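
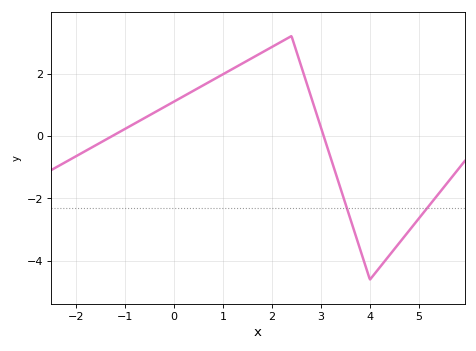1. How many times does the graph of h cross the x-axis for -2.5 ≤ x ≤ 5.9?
2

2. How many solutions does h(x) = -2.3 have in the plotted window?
2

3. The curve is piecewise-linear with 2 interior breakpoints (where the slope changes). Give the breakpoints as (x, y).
(2.4, 3.2); (4, -4.6)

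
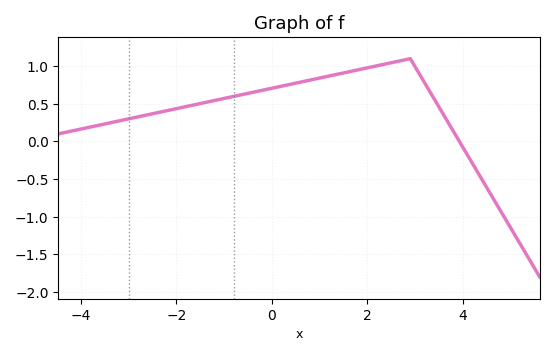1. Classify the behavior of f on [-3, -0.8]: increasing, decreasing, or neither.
increasing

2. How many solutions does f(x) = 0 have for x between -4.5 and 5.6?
1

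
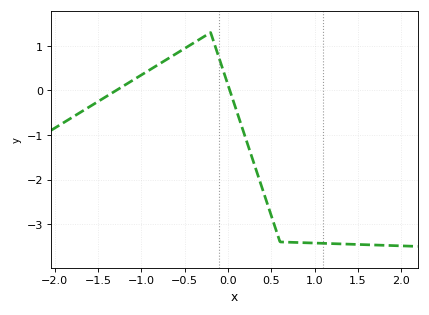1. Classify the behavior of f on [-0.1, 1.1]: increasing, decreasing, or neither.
decreasing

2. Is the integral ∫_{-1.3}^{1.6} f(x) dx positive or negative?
negative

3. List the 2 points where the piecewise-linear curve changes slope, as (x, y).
(-0.2, 1.3); (0.6, -3.4)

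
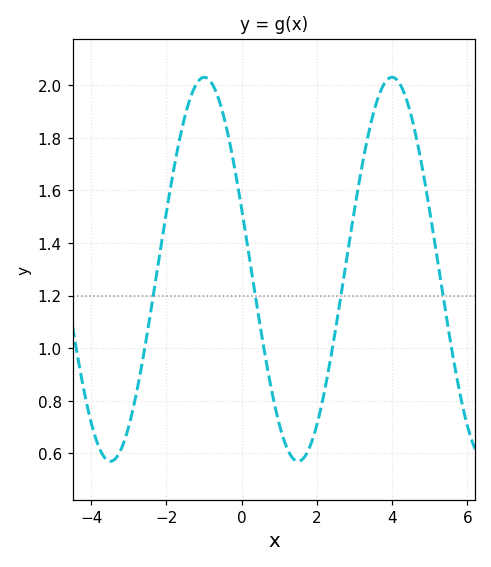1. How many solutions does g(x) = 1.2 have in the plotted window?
4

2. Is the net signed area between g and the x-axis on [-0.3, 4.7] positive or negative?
positive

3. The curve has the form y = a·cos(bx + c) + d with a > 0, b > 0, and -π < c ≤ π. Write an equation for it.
y = 0.73cos(1.26x + 1.25) + 1.3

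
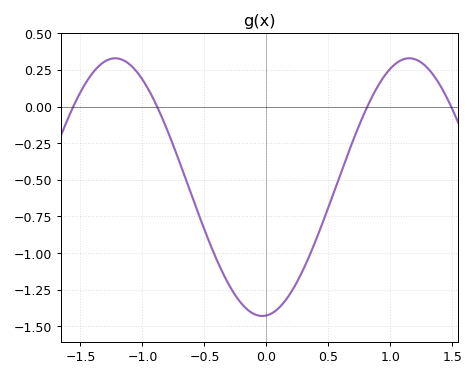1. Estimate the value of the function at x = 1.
0.25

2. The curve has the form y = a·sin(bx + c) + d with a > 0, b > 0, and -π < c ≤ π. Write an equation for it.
y = 0.88sin(2.6x - 1.5) - 0.55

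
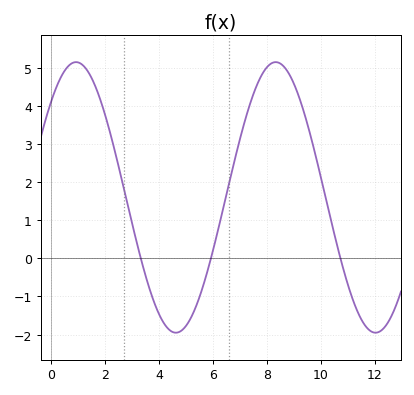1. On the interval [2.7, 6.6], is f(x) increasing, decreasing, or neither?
neither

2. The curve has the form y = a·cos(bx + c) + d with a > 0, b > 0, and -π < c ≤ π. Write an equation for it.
y = 3.55cos(0.85x - 0.79) + 1.6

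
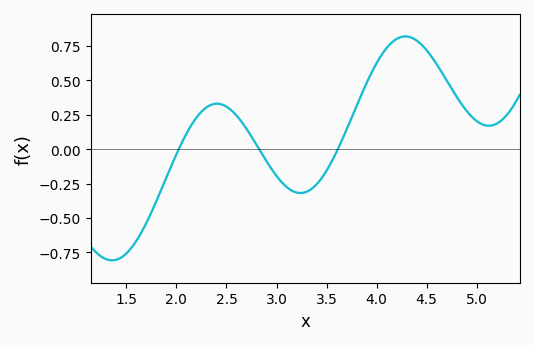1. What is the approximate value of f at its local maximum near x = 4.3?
0.819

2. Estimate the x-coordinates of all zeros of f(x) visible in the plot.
2.02, 2.83, 3.61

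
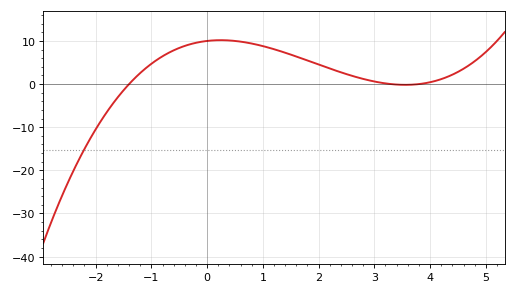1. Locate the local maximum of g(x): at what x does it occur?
0.2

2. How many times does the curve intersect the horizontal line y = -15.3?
1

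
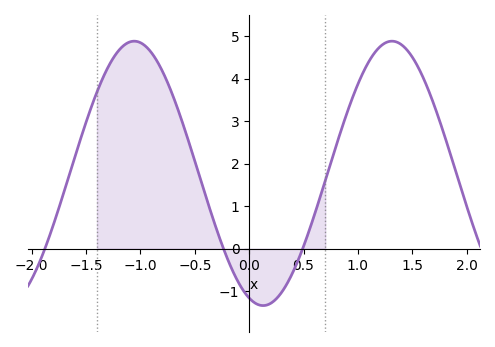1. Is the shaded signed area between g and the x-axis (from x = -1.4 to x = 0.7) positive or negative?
positive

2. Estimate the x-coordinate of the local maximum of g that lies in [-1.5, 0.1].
-1.06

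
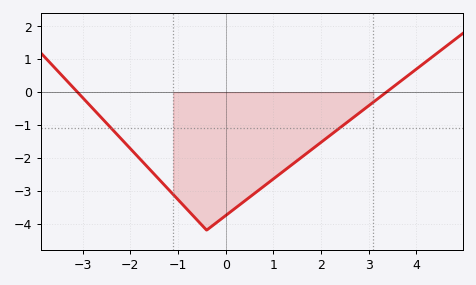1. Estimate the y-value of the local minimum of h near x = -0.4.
-4.2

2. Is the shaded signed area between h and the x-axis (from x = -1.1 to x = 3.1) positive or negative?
negative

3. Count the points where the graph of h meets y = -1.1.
2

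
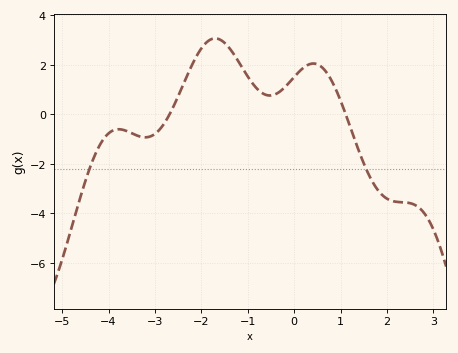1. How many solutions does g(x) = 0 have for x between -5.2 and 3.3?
2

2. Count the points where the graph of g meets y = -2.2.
2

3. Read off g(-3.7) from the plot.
-0.6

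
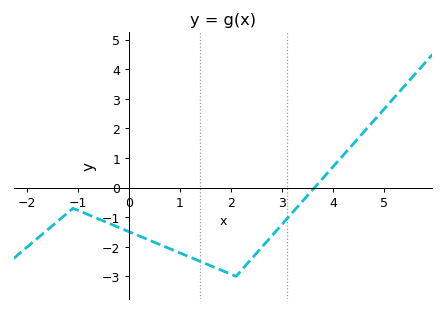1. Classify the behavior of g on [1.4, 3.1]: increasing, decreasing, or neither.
neither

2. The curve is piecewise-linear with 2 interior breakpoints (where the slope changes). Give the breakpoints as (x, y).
(-1.1, -0.7); (2.1, -3)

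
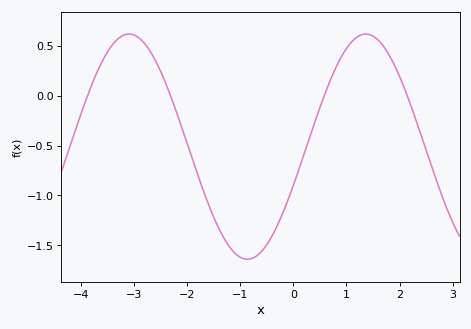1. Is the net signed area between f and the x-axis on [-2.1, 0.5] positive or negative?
negative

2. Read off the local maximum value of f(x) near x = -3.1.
0.6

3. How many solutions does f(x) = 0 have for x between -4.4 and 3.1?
4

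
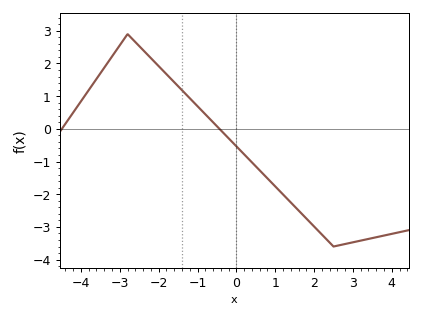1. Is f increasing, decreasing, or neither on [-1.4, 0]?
decreasing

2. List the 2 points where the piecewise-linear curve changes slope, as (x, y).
(-2.8, 2.9); (2.5, -3.6)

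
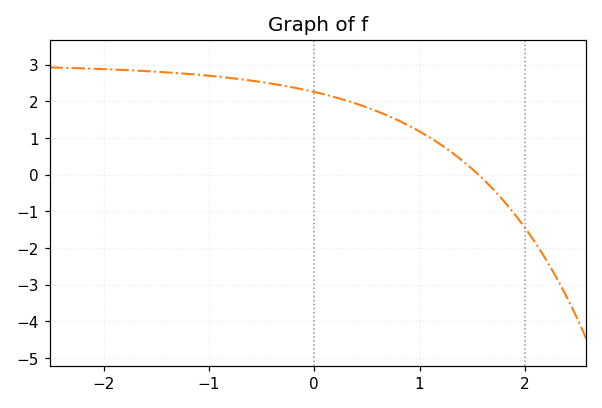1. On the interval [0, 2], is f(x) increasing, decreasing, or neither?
decreasing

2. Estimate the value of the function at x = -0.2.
2.38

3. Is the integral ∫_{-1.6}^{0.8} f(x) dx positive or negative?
positive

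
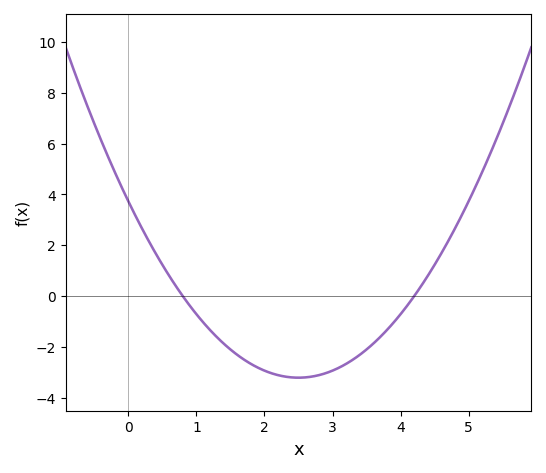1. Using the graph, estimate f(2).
-2.93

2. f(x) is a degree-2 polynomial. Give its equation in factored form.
y = 1.11(x - 0.8)(x - 4.2)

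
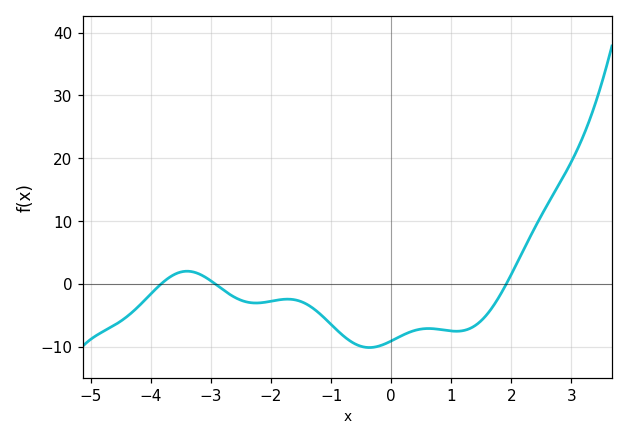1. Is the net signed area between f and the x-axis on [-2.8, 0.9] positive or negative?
negative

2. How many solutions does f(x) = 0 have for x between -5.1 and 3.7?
3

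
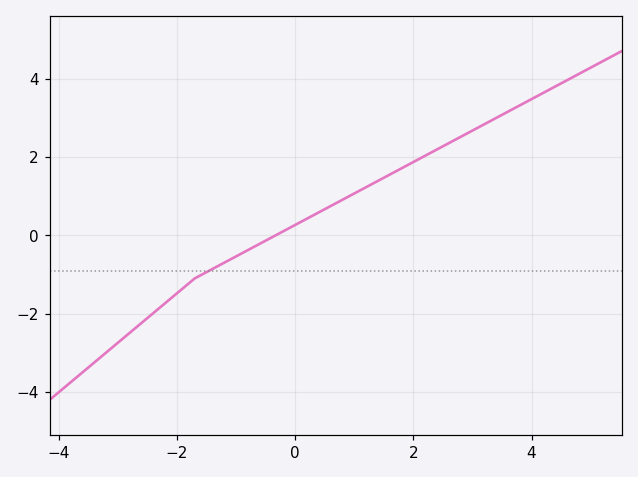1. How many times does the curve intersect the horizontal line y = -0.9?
1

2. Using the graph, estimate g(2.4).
2.19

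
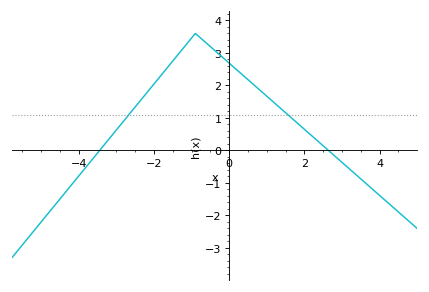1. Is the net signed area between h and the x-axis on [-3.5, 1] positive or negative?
positive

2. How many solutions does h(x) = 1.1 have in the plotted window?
2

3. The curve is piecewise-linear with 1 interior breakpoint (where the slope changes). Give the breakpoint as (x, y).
(-0.9, 3.6)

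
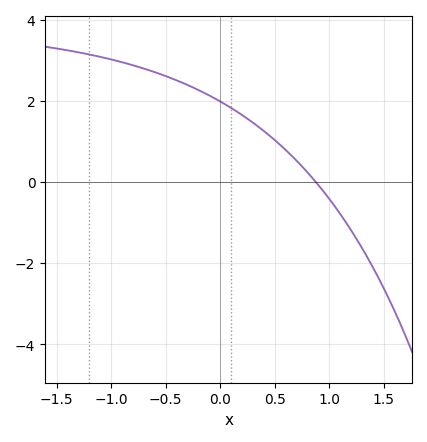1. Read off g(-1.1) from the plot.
3.09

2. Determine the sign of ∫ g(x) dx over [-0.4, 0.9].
positive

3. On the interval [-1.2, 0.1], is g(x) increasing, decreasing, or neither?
decreasing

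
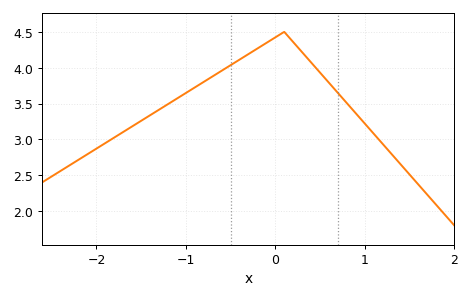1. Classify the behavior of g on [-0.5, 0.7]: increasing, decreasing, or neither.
neither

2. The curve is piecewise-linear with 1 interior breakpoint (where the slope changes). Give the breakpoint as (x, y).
(0.1, 4.5)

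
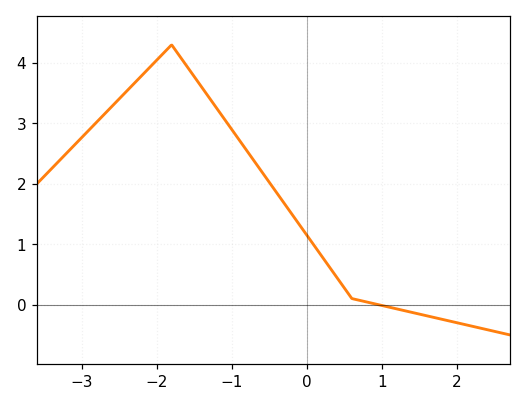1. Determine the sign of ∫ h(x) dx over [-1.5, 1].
positive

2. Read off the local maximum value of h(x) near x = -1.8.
4.3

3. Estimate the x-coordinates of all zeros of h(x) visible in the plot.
1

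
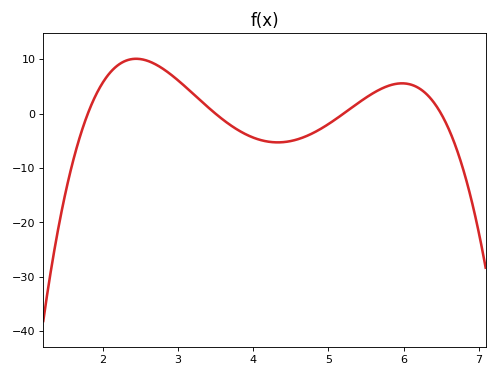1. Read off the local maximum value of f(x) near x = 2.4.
10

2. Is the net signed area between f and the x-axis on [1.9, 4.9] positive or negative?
positive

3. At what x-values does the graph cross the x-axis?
1.8, 3.5, 5.2, 6.5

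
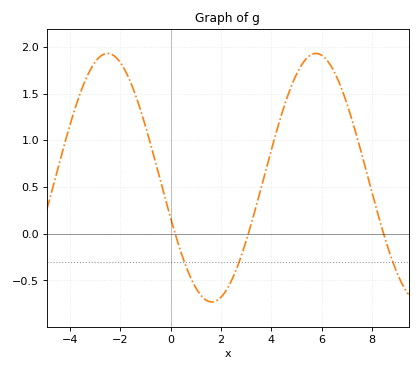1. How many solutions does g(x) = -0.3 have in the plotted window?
3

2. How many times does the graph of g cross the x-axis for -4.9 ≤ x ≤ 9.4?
3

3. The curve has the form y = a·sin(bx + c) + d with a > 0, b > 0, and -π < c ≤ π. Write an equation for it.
y = 1.33sin(0.76x - 2.81) + 0.6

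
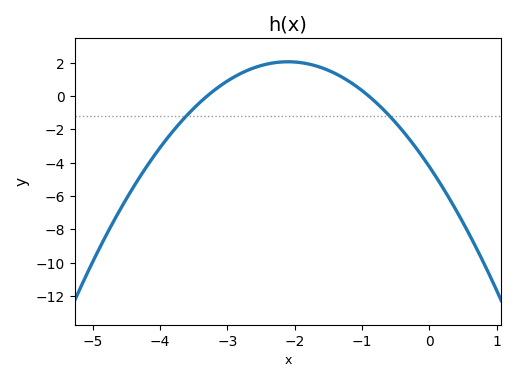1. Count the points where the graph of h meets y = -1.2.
2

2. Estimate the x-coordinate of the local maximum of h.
-2.1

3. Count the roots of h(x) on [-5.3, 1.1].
2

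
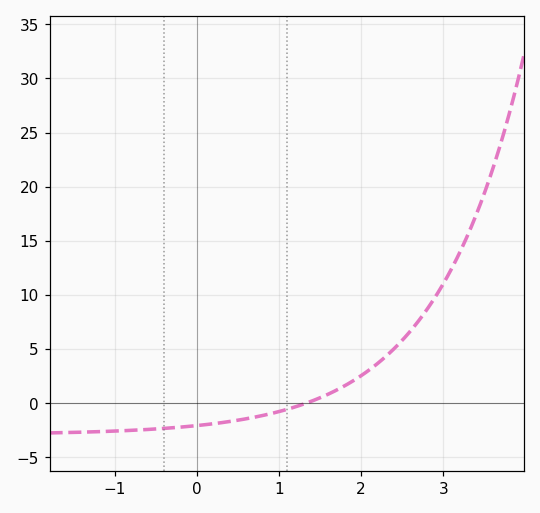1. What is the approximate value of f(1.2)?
-0.326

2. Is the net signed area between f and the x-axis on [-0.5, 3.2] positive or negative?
positive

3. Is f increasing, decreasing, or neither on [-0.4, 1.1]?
increasing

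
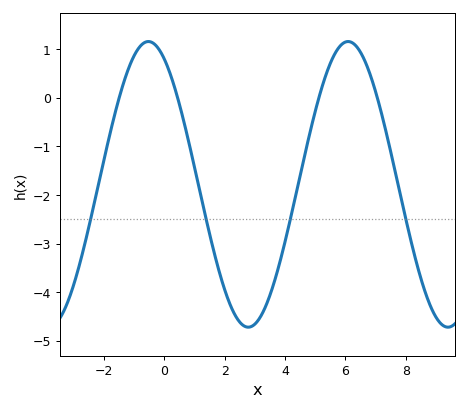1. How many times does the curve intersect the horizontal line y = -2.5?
4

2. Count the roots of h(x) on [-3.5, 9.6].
4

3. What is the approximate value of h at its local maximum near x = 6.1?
1.2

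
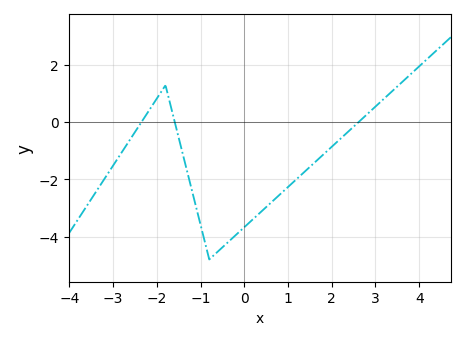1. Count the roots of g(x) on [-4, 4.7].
3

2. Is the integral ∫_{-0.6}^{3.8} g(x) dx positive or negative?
negative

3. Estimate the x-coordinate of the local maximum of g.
-1.8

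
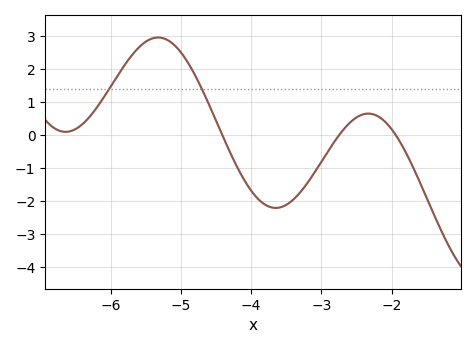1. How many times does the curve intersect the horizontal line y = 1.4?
2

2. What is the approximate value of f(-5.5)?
2.8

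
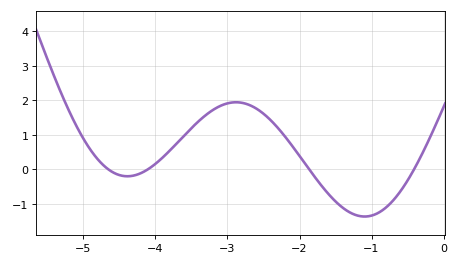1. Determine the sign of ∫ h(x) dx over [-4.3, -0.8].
positive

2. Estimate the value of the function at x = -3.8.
0.541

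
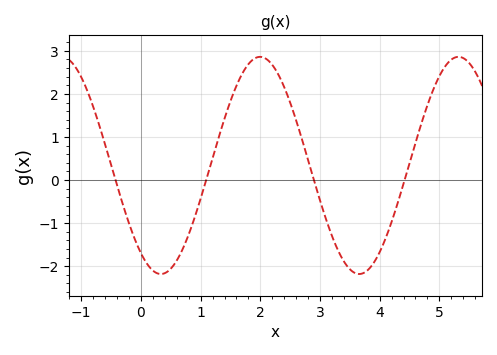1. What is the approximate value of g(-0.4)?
-0.1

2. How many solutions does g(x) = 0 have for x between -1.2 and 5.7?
4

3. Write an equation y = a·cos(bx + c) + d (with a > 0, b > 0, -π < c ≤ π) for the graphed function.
y = 2.52cos(1.9x + 2.5) + 0.34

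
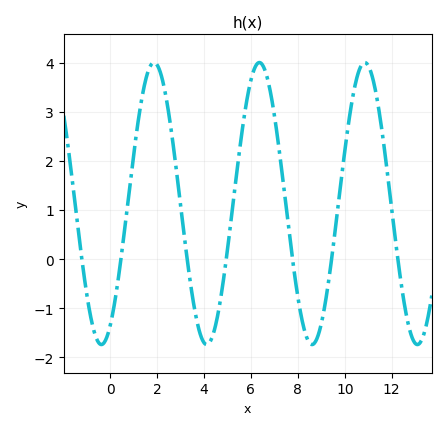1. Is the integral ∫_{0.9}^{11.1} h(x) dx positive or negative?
positive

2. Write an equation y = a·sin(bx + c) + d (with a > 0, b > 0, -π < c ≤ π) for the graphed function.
y = 2.87sin(1.4x - 1.05) + 1.13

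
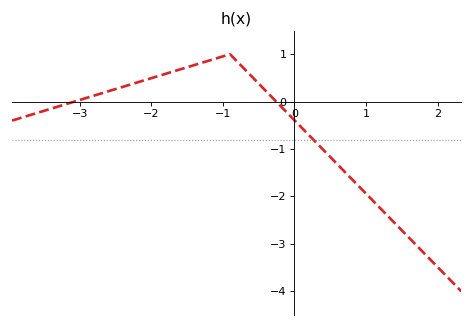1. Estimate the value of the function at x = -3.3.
-0.1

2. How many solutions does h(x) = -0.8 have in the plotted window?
1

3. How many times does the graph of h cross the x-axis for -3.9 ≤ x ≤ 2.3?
2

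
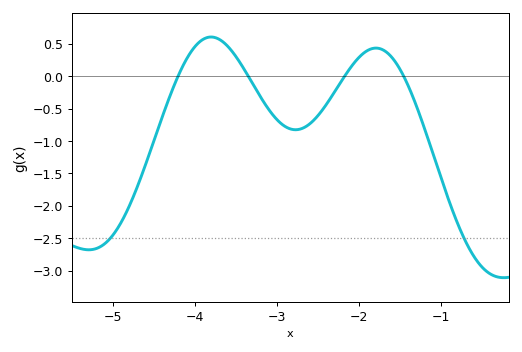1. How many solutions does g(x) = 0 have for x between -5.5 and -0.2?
4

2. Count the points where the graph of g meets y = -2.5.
2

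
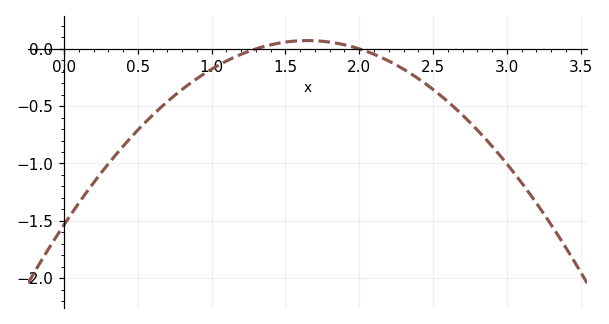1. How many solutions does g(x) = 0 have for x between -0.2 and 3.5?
2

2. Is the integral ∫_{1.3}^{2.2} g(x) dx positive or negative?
positive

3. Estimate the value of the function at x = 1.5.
0.05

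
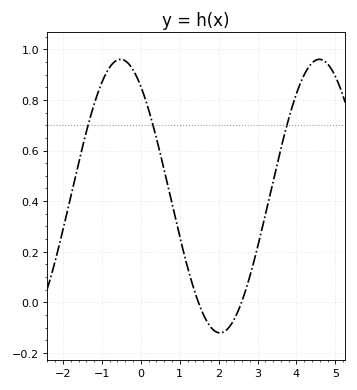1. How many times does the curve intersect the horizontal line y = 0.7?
3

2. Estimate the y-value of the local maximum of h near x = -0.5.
0.96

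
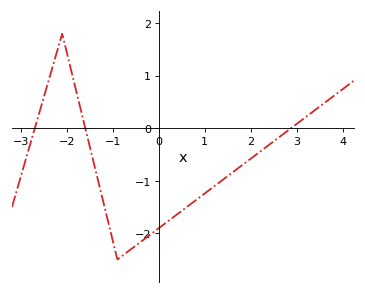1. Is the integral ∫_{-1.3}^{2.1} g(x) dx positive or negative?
negative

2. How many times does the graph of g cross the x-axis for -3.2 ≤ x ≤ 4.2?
3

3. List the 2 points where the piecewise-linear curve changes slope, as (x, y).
(-2.1, 1.8); (-0.9, -2.5)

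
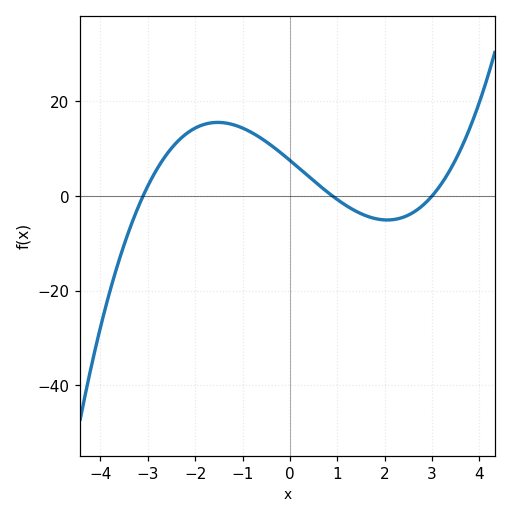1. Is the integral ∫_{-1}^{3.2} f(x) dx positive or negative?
positive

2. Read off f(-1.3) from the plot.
16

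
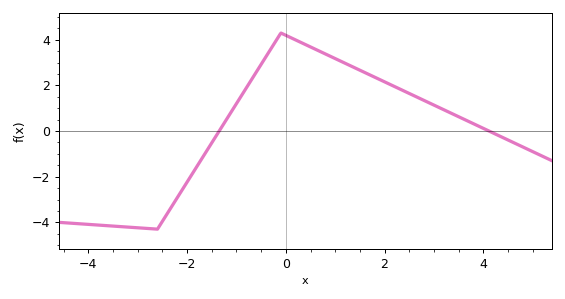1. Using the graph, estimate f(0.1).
4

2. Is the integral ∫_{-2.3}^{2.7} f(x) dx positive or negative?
positive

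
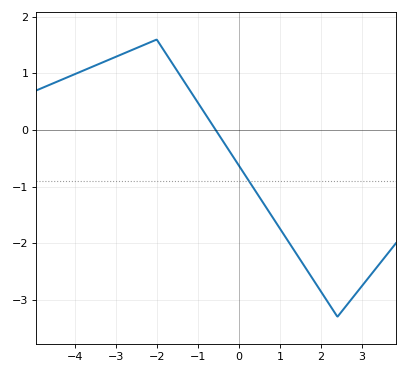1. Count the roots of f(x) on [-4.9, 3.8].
1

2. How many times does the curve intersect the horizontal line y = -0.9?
1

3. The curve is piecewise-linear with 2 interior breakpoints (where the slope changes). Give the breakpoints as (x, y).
(-2, 1.6); (2.4, -3.3)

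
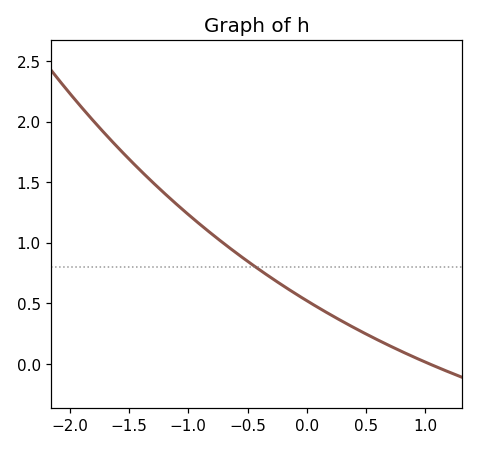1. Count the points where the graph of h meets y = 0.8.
1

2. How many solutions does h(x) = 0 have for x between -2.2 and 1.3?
1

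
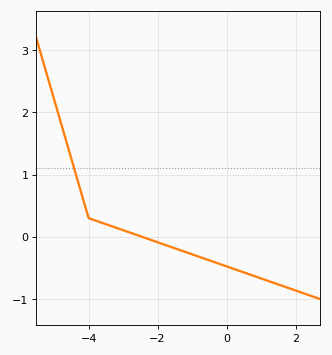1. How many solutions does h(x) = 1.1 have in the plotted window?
1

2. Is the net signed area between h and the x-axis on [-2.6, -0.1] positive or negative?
negative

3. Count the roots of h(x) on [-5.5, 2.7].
1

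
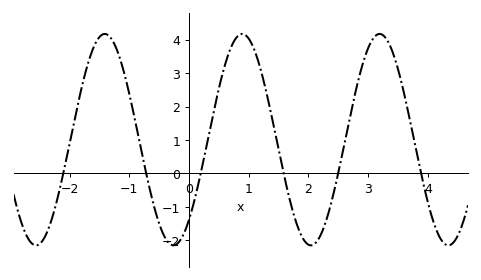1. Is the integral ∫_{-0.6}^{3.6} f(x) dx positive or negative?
positive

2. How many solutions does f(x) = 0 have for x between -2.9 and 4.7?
6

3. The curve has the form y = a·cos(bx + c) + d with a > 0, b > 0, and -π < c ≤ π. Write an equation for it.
y = 3.16cos(2.7x - 2.4) + 1.01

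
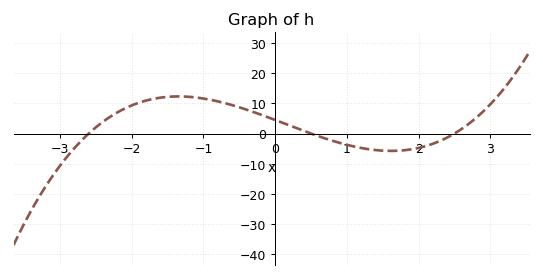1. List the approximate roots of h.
-2.6, 0.5, 2.5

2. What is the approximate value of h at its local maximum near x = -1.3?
12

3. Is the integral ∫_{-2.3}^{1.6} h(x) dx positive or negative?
positive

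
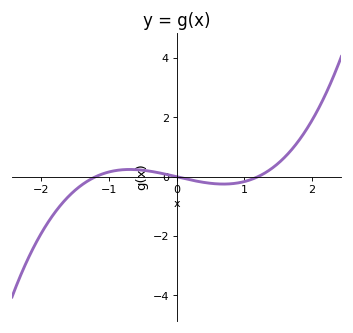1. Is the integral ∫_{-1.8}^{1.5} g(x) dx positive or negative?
negative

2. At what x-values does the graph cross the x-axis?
-1.2, 0, 1.2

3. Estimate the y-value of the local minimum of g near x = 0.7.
-0.246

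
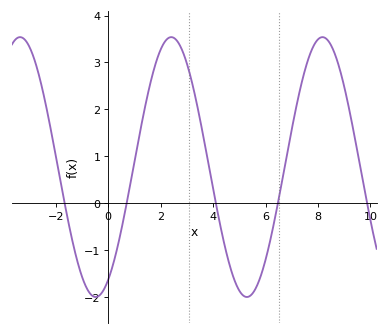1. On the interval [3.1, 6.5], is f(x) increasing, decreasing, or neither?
neither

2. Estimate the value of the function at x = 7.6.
3.02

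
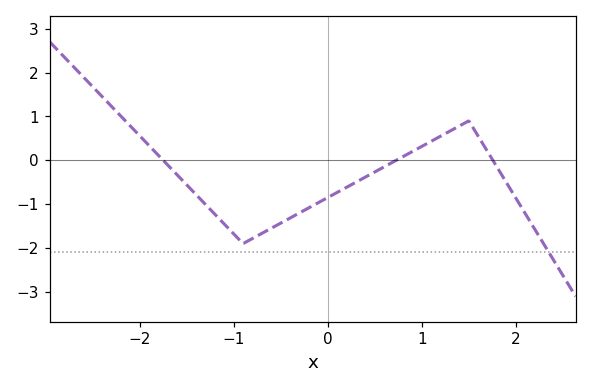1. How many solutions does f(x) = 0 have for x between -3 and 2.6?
3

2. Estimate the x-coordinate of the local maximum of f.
1.5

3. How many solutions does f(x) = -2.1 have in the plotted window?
1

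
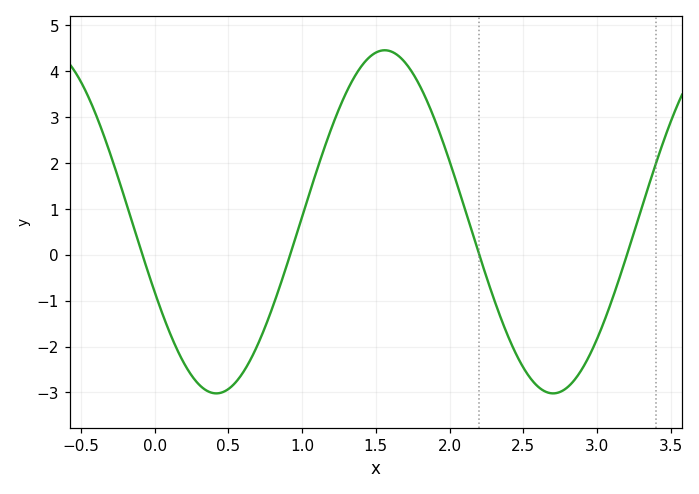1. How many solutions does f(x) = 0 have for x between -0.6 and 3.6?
4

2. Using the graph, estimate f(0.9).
-0.187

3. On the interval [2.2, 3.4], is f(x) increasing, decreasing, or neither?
neither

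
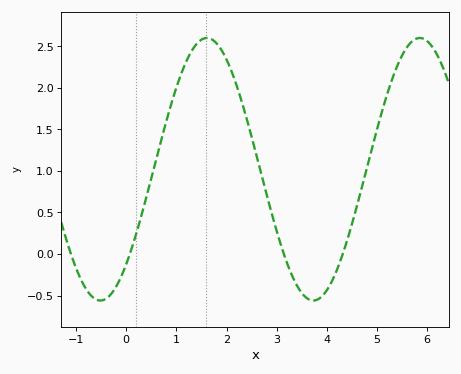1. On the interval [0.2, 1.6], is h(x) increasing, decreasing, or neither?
increasing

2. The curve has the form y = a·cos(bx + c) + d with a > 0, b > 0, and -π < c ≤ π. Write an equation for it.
y = 1.58cos(1.5x - 2.4) + 1.02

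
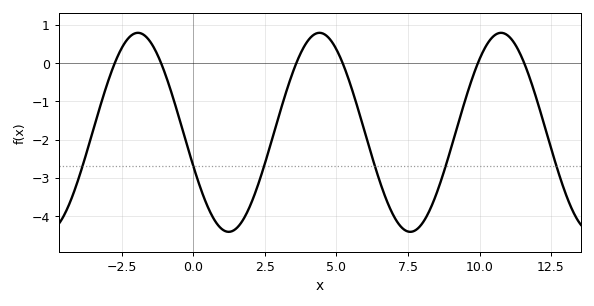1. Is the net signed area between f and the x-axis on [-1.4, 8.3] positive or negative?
negative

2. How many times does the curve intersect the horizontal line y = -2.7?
6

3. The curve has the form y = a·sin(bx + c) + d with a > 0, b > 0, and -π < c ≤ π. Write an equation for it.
y = 2.6sin(0.99x - 2.79) - 1.81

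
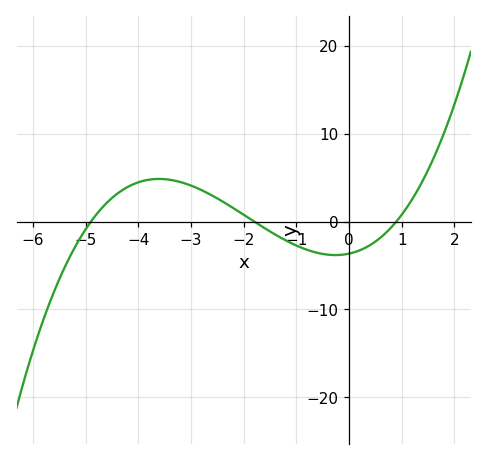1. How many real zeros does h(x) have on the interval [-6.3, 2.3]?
3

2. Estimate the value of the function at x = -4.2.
3.94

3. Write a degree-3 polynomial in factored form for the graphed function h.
y = 0.46(x + 4.9)(x + 1.8)(x - 0.9)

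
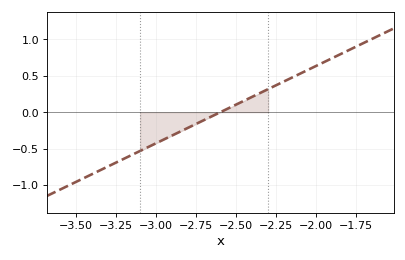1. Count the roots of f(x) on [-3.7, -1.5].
1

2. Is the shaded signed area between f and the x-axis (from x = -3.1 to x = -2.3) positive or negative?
negative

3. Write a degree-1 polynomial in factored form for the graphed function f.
y = 1.06(x + 2.6)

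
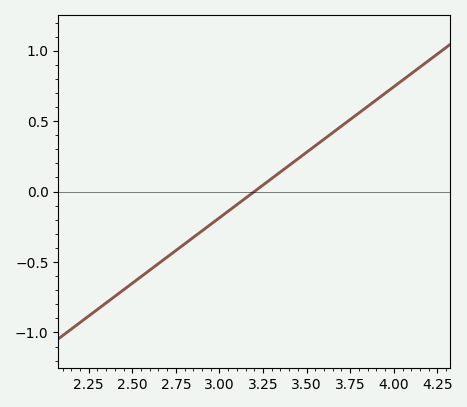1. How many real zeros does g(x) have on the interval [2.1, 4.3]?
1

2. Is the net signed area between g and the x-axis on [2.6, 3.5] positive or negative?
negative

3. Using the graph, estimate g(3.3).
0.1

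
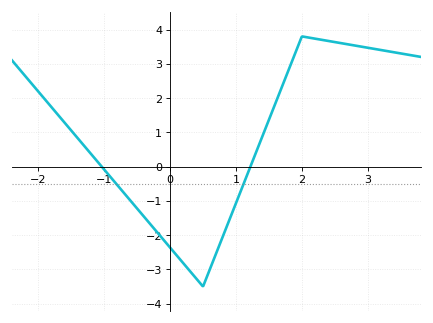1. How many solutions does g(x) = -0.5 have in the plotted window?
2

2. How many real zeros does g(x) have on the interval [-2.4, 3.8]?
2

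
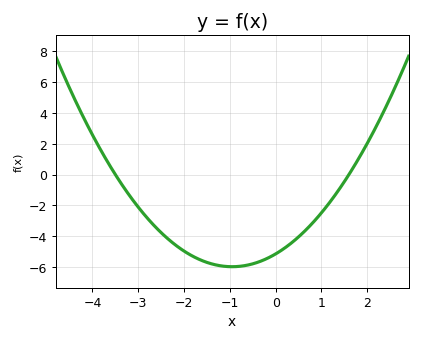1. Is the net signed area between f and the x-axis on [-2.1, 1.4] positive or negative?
negative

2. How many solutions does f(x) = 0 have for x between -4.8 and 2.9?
2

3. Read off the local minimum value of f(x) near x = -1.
-6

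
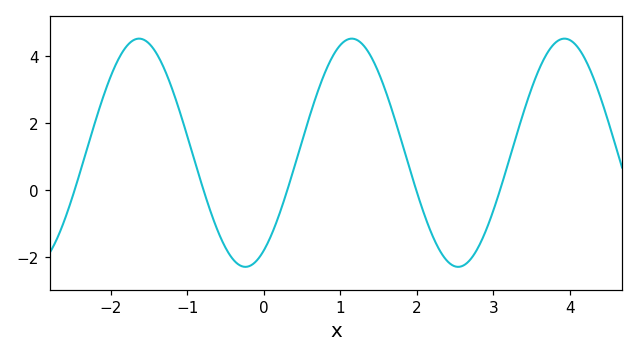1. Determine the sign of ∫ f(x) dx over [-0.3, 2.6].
positive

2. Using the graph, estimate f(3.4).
2.35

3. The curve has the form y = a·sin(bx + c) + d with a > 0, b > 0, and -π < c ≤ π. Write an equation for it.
y = 3.4sin(2.26x - 1.03) + 1.12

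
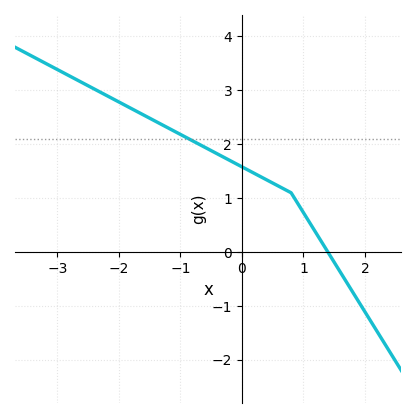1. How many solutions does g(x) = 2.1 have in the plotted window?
1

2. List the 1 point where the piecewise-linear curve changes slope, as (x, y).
(0.8, 1.1)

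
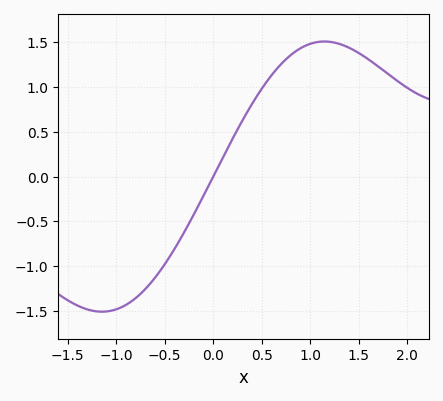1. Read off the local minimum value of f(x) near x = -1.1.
-1.51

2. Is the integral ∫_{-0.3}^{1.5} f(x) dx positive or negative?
positive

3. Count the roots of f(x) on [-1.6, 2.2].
1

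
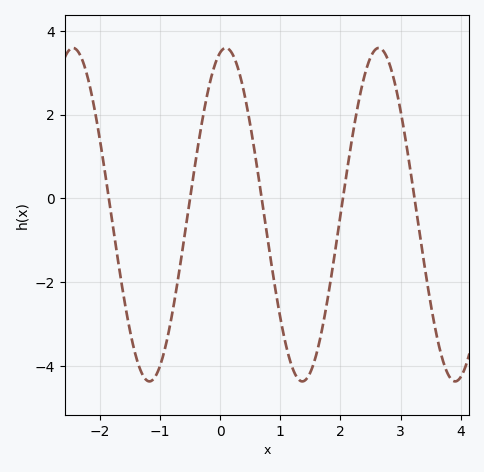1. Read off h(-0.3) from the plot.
1.86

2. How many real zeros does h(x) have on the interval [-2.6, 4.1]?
5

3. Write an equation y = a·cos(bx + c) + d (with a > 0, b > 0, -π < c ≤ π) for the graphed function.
y = 3.98cos(2.47x - 0.23) - 0.39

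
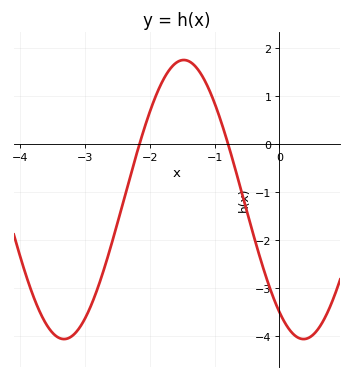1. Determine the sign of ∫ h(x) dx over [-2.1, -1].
positive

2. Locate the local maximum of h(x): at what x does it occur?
-1.48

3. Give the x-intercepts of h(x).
-2.16, -0.791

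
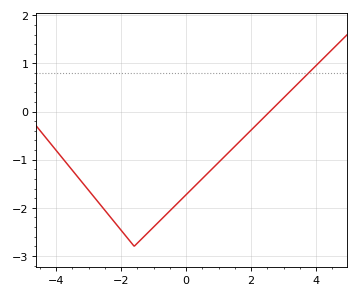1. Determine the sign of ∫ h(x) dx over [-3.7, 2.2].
negative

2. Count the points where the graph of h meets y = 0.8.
1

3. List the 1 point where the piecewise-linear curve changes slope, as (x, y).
(-1.6, -2.8)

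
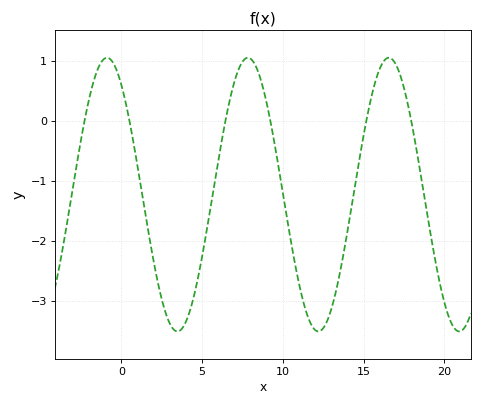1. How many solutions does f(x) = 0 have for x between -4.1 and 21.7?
6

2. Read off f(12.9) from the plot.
-3.2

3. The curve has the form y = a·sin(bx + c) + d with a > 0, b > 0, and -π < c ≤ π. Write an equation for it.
y = 2.28sin(0.72x + 2.2) - 1.23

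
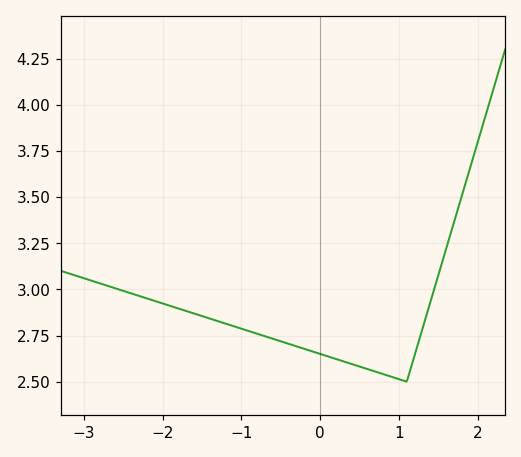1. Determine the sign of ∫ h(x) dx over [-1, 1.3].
positive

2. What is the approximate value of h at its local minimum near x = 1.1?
2.5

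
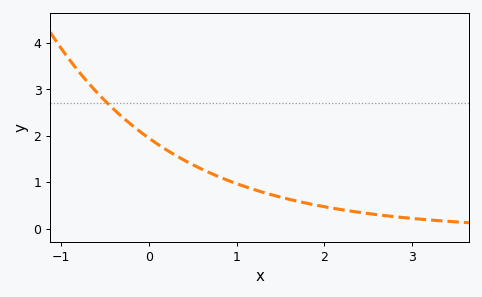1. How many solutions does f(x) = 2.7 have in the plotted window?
1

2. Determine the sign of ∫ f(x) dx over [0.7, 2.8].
positive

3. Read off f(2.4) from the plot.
0.349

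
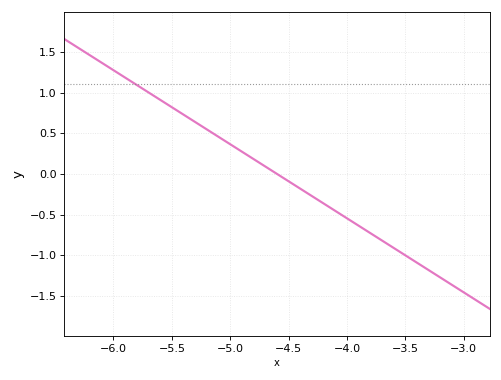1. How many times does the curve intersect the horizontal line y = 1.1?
1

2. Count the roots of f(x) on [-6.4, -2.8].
1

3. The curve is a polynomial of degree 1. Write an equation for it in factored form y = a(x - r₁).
y = -0.91(x + 4.6)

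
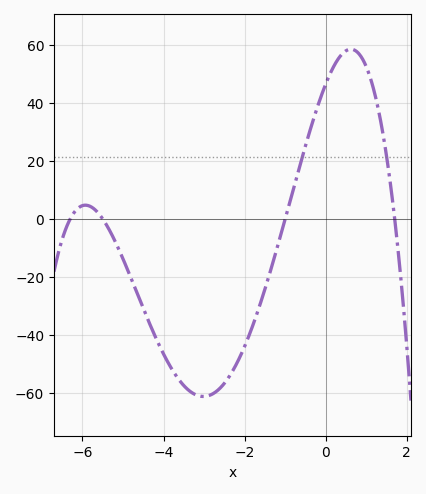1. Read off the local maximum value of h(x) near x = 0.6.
58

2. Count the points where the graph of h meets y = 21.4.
2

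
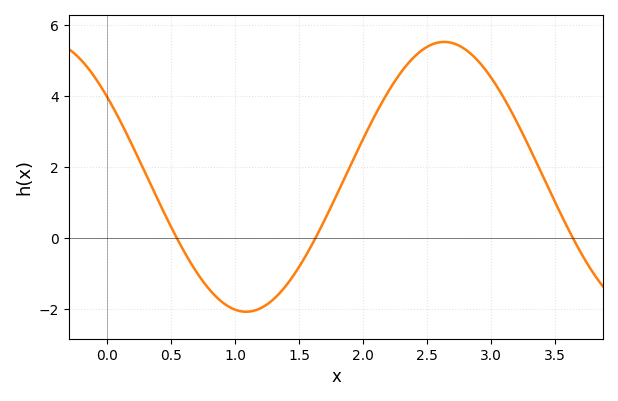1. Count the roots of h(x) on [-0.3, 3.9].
3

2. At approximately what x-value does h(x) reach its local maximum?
2.6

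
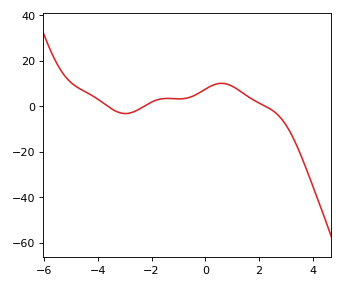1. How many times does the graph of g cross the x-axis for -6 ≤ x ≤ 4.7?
3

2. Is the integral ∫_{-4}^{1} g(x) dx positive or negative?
positive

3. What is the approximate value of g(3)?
-8.25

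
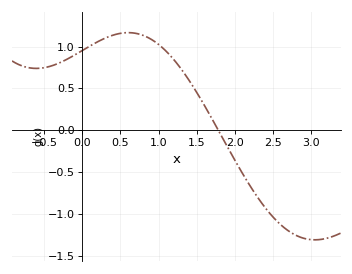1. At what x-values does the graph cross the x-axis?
1.8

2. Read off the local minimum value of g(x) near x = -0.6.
0.75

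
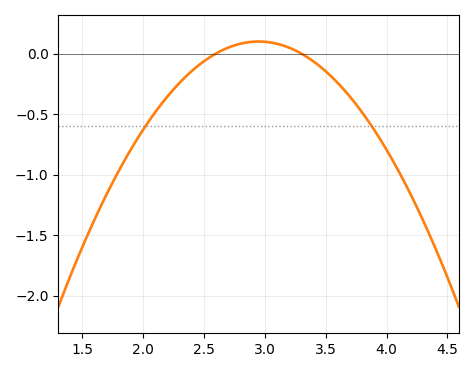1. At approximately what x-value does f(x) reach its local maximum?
2.95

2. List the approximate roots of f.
2.6, 3.3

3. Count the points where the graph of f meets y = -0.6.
2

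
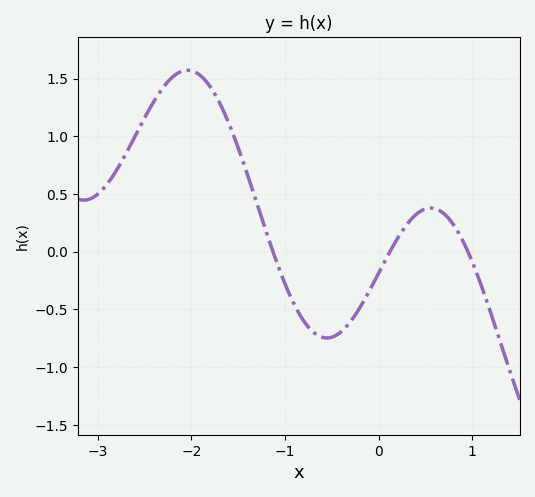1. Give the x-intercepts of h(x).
-1.13, 0.119, 0.953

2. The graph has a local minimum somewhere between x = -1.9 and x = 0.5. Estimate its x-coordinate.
-0.554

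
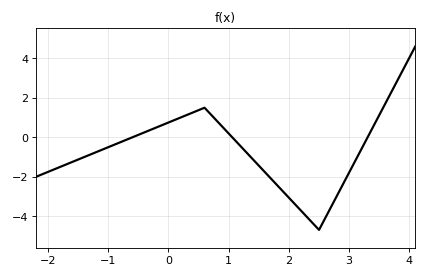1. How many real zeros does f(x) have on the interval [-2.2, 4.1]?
3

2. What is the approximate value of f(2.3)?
-4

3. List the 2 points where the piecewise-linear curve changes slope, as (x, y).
(0.6, 1.5); (2.5, -4.7)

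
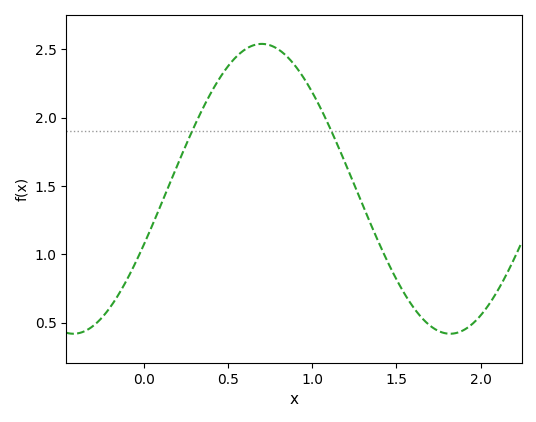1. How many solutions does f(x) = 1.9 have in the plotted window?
2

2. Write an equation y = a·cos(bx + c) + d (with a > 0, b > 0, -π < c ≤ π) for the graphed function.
y = 1.06cos(2.8x - 2) + 1.48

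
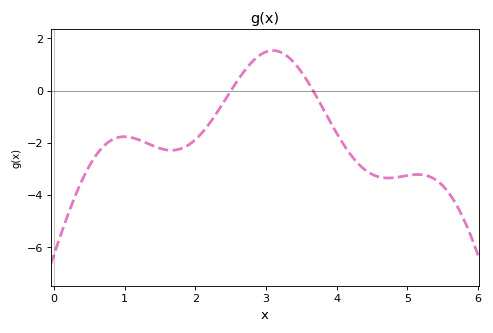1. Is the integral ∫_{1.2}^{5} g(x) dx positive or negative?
negative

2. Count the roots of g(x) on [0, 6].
2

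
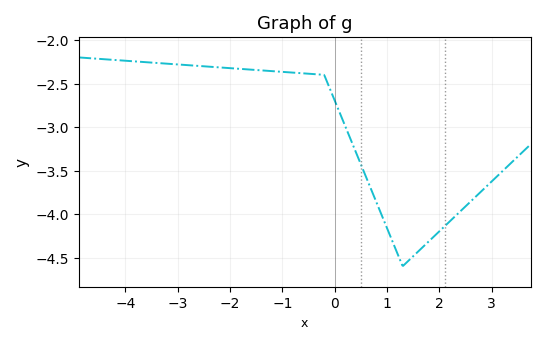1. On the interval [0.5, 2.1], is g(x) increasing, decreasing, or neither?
neither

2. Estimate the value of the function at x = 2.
-4.2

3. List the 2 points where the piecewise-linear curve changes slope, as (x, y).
(-0.2, -2.4); (1.3, -4.6)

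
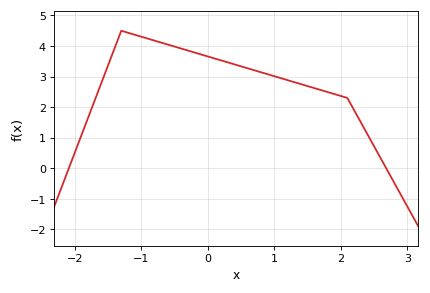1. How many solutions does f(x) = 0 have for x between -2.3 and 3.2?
2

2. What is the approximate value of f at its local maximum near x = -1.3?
4.5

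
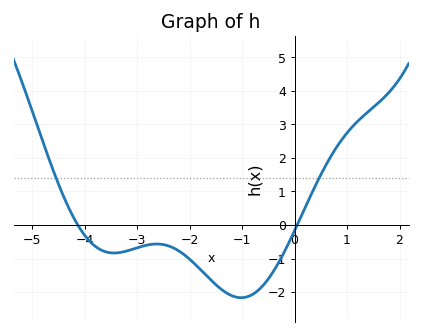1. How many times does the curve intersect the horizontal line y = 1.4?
2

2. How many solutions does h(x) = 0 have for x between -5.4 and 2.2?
2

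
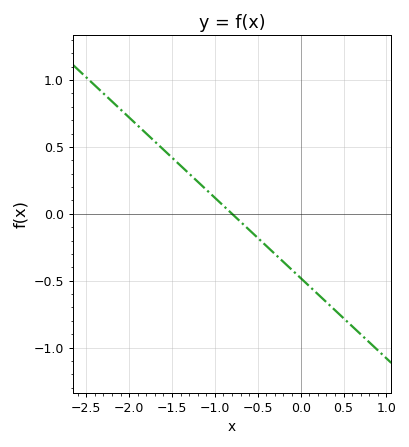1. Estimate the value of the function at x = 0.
-0.5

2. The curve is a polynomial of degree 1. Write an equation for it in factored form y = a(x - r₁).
y = -0.6(x + 0.8)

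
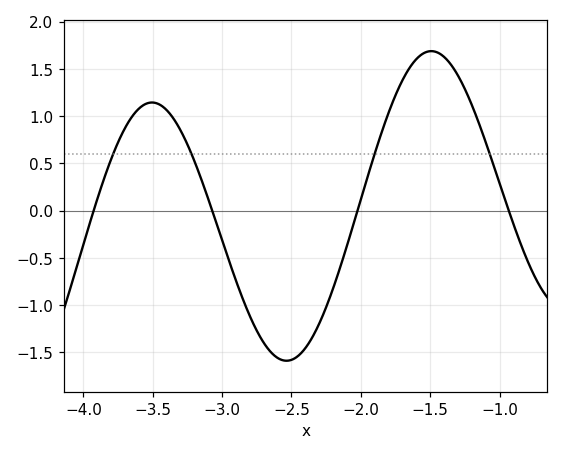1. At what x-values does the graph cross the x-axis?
-3.93, -3.07, -2.02, -0.933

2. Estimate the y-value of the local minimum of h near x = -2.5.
-1.59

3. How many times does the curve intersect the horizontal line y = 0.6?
4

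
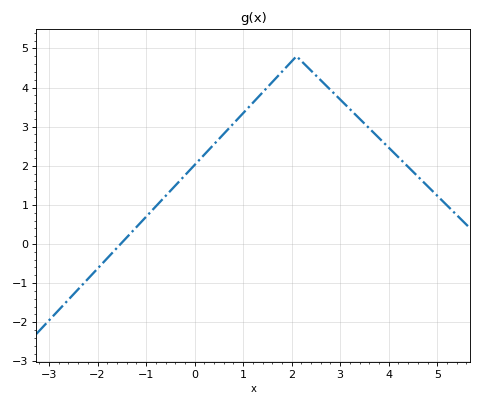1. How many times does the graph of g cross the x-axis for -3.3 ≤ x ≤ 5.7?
1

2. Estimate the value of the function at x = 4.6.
1.73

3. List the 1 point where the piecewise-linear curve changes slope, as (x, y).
(2.1, 4.8)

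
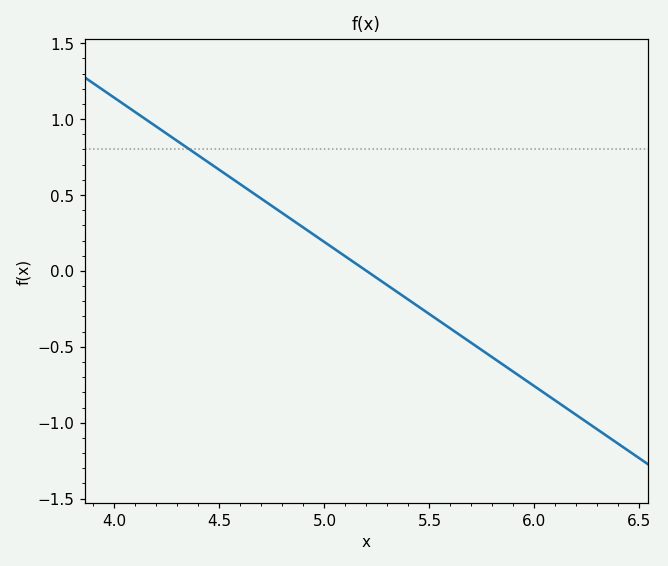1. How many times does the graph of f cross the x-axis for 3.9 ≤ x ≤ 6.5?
1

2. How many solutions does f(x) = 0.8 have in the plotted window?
1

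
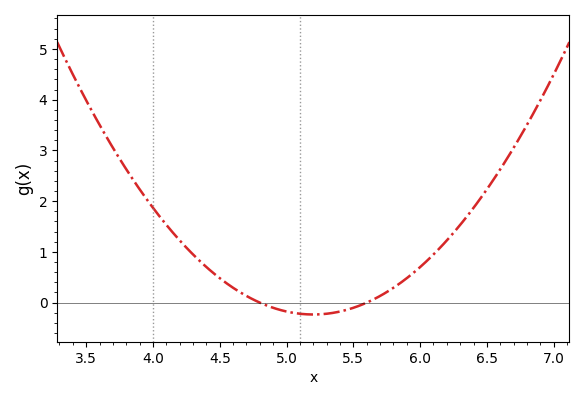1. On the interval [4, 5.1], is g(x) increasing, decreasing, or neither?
decreasing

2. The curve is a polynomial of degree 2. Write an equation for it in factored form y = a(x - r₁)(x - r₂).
y = 1.46(x - 4.8)(x - 5.6)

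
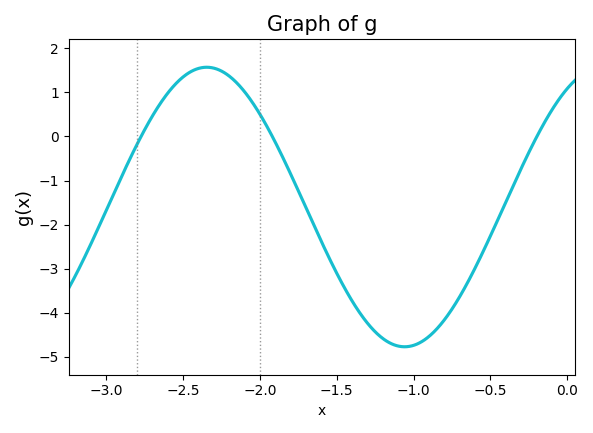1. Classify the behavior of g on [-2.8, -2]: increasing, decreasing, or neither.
neither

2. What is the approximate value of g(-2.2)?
1.37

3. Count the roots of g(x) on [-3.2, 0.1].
3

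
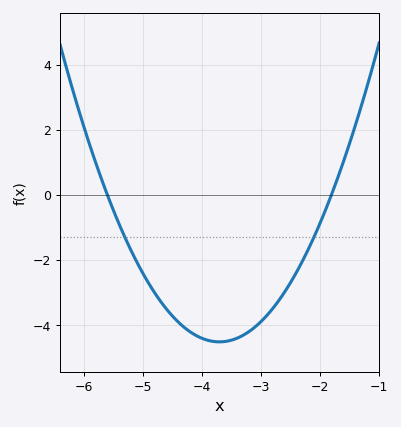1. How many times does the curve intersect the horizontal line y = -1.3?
2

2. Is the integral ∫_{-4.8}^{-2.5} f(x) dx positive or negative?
negative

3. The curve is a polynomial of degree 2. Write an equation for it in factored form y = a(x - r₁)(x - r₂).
y = 1.25(x + 5.6)(x + 1.8)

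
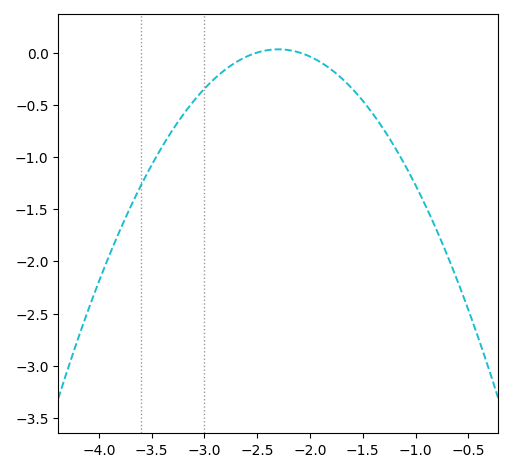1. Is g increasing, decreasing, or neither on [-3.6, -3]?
increasing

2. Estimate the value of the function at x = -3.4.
-0.9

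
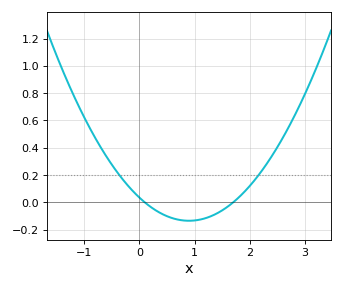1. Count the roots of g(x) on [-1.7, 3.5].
2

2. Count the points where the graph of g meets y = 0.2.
2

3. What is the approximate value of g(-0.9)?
0.54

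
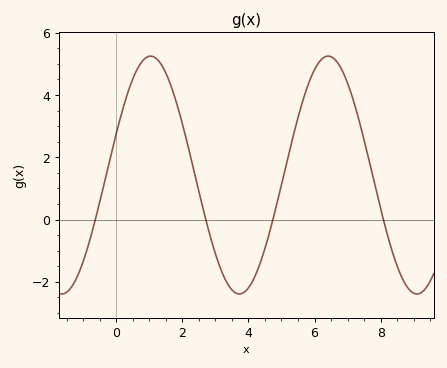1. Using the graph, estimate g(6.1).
5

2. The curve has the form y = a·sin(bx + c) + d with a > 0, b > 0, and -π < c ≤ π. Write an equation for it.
y = 3.82sin(1.2x + 0.35) + 1.43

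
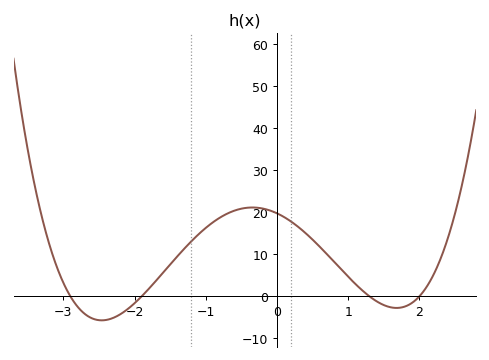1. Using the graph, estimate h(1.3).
0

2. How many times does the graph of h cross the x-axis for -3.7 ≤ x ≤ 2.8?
4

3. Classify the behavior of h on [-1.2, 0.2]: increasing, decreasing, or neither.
neither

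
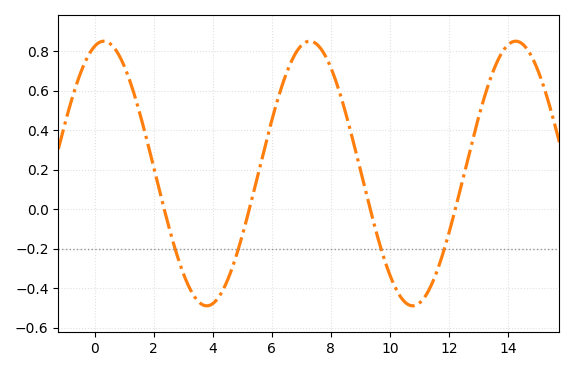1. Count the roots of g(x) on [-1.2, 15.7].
4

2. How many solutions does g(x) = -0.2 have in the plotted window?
4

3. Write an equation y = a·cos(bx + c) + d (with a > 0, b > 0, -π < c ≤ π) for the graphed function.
y = 0.67cos(0.9x - 0.272) + 0.18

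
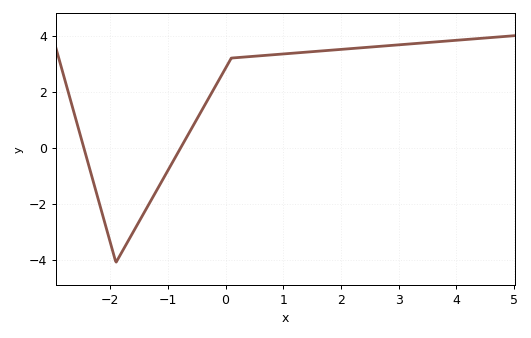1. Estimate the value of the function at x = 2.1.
3.6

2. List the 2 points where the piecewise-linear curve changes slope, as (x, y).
(-1.9, -4.1); (0.1, 3.2)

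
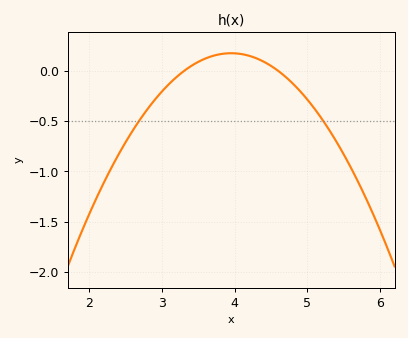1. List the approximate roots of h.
3.3, 4.6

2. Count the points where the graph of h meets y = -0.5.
2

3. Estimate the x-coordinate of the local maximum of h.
3.95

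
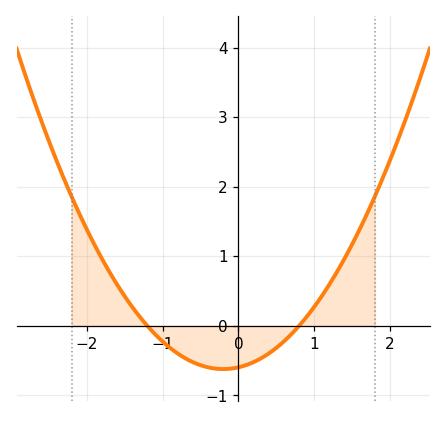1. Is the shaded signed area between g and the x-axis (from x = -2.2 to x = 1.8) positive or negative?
positive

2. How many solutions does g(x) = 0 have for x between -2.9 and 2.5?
2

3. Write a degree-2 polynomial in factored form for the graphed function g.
y = 0.62(x + 1.2)(x - 0.8)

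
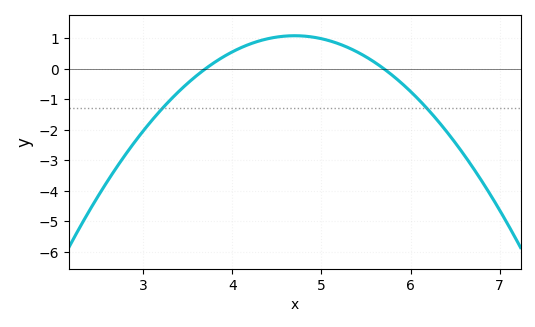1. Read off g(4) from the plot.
0.6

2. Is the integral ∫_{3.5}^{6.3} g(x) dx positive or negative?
positive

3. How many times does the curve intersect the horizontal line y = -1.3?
2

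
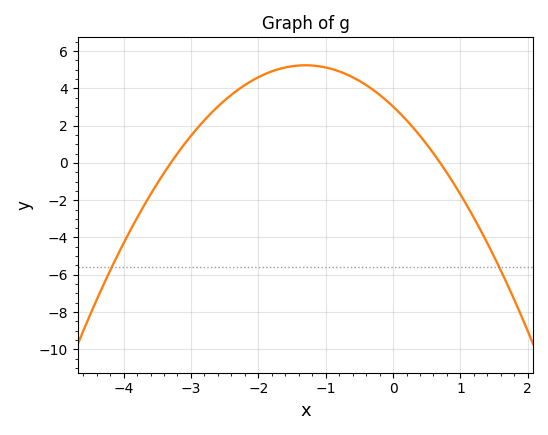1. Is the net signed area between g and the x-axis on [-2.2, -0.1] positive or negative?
positive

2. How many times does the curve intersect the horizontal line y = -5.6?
2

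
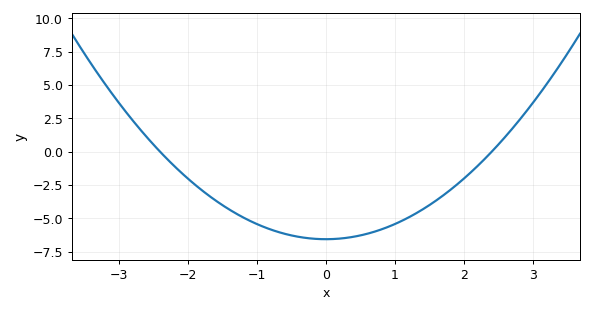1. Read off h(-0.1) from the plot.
-6.6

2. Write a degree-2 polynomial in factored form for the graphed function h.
y = 1.14(x + 2.4)(x - 2.4)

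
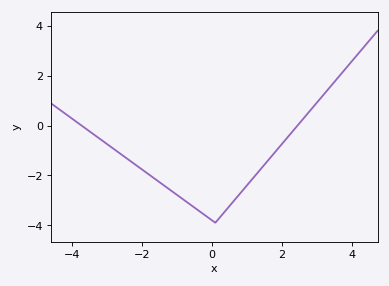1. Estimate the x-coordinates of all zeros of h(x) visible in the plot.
-3.72, 2.45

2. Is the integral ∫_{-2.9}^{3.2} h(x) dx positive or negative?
negative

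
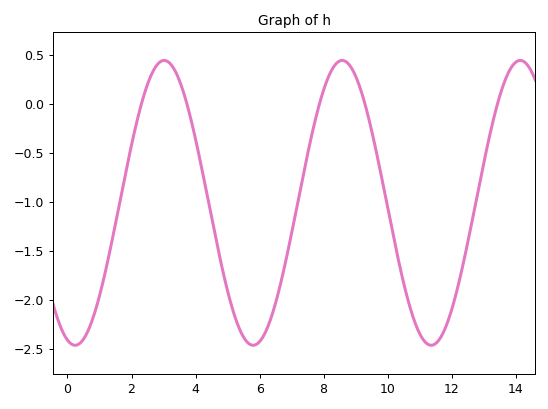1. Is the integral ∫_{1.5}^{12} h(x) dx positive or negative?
negative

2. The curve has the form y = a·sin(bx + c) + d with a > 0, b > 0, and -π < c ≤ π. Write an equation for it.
y = 1.45sin(1.1x - 1.8) - 1.01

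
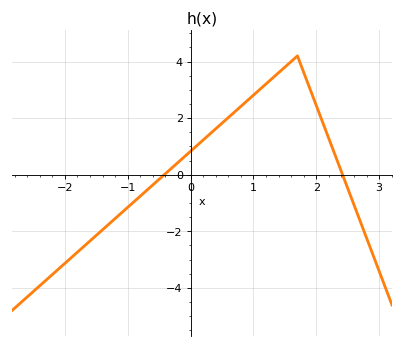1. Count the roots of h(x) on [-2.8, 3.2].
2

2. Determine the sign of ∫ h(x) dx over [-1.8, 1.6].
positive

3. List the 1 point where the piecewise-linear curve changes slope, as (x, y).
(1.7, 4.2)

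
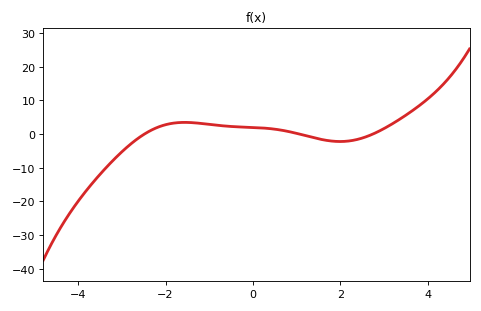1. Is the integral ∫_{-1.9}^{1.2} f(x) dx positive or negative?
positive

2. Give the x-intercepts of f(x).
-2.49, 1.06, 2.74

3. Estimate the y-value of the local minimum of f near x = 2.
-2.2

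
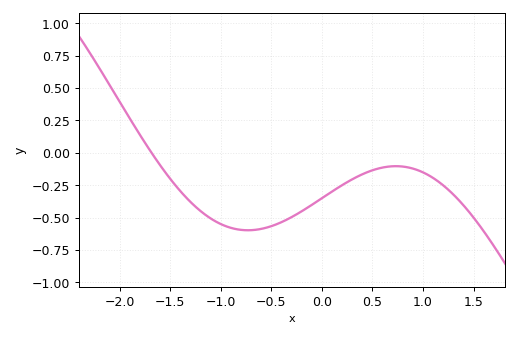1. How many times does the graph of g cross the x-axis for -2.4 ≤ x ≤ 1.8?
1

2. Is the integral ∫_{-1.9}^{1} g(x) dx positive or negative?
negative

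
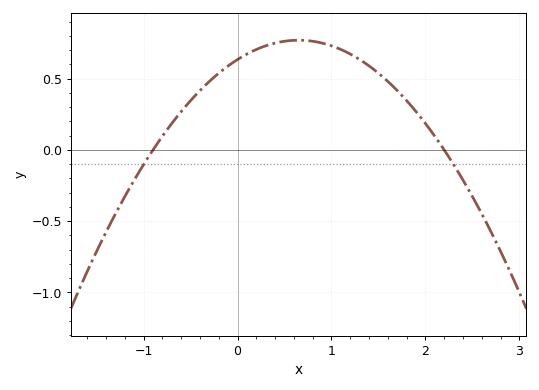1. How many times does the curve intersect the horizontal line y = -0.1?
2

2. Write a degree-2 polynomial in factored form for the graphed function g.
y = -0.32(x + 0.9)(x - 2.2)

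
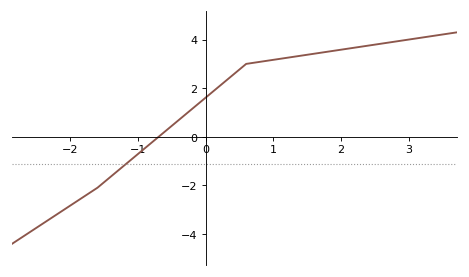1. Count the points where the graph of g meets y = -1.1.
1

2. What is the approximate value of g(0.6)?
3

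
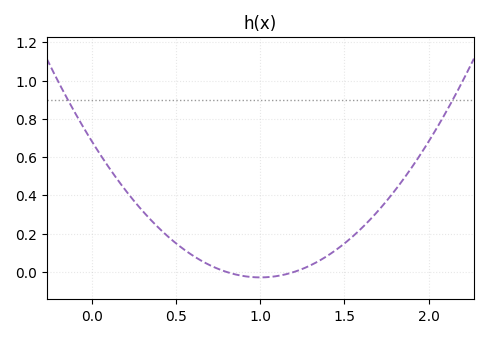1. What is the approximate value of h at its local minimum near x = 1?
-0.02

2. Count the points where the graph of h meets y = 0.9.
2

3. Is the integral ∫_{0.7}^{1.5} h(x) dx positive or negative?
positive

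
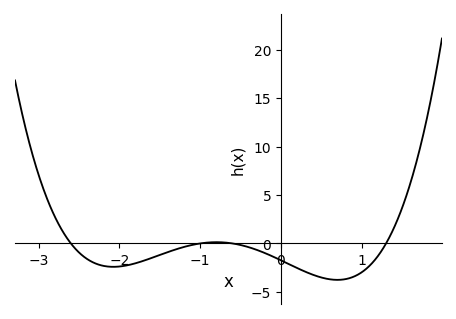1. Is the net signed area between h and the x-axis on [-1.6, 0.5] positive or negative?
negative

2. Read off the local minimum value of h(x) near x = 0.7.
-4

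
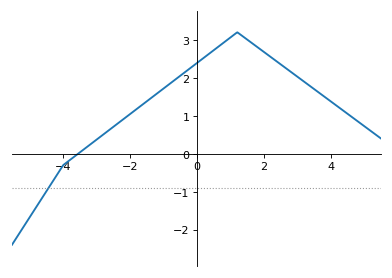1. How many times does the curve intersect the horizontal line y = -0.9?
1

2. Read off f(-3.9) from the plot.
-0.233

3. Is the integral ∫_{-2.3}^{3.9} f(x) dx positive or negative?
positive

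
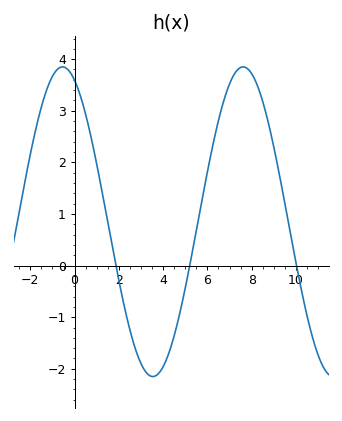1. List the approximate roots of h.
1.8, 5.2, 10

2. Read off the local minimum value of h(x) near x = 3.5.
-2.1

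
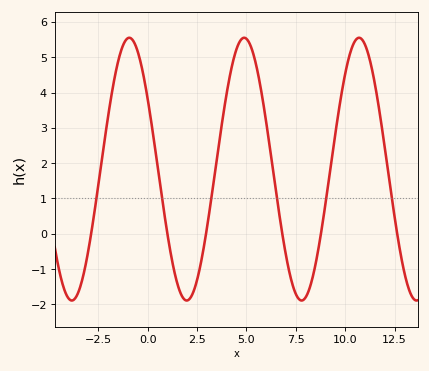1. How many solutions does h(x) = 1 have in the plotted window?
6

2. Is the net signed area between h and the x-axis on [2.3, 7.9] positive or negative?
positive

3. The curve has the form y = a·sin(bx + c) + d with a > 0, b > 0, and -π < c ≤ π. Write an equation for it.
y = 3.72sin(1.1x + 2.6) + 1.83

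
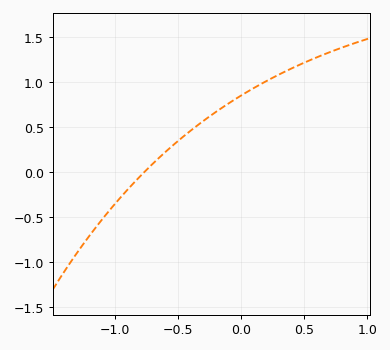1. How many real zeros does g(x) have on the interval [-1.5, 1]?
1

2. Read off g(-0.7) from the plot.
0.095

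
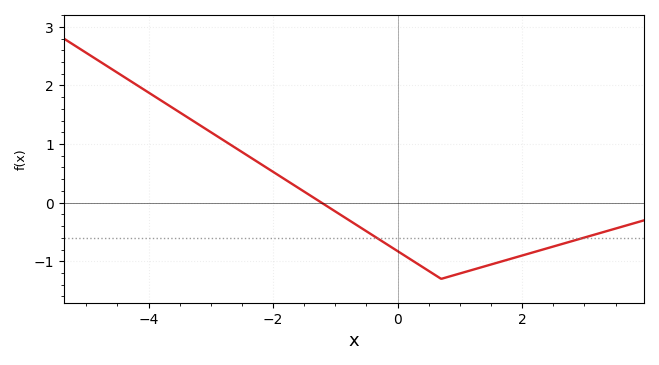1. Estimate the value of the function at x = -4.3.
2.1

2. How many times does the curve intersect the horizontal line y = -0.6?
2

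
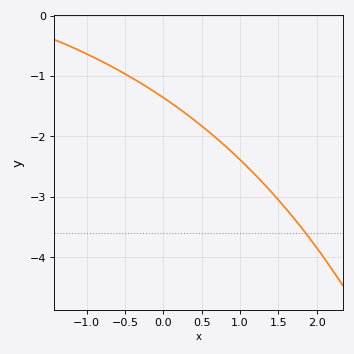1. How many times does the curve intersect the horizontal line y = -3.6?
1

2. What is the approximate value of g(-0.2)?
-1.2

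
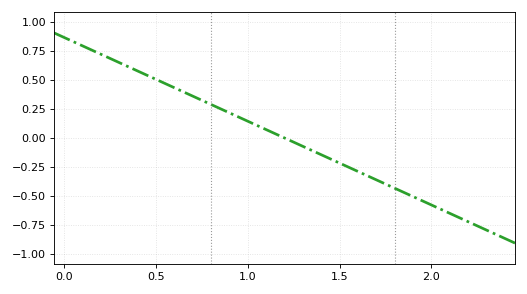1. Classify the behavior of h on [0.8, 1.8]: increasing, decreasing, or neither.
decreasing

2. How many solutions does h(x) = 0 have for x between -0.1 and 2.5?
1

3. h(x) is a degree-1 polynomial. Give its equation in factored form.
y = -0.72(x - 1.2)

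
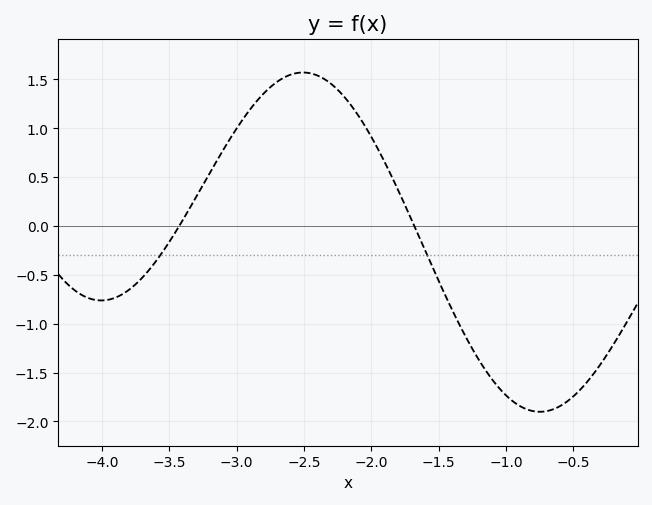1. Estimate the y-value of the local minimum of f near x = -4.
-0.75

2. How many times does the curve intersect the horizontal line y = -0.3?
2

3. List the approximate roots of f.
-3.4, -1.7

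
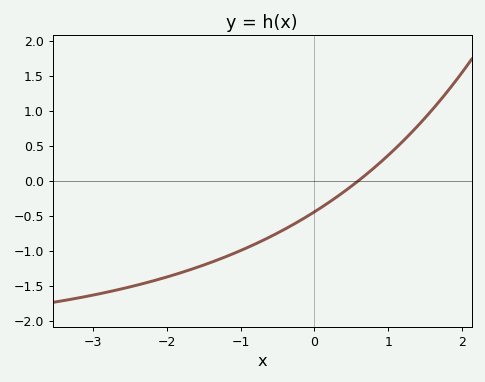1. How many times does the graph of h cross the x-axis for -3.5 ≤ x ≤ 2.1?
1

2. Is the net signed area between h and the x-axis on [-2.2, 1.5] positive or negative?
negative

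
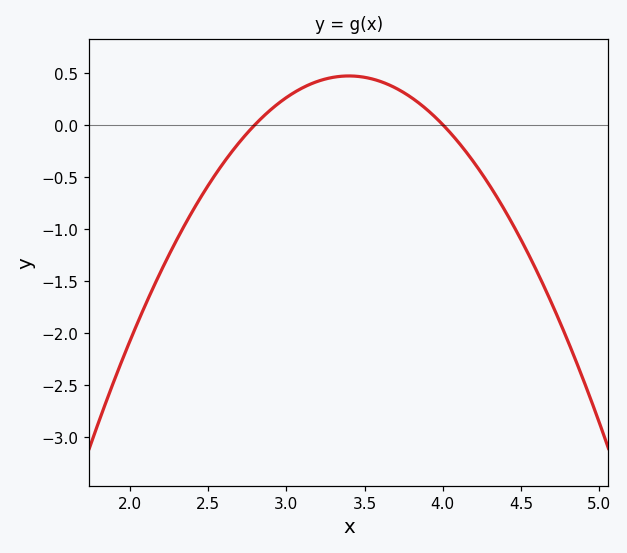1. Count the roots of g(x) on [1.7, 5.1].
2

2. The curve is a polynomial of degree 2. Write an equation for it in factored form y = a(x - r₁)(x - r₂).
y = -1.3(x - 2.8)(x - 4)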